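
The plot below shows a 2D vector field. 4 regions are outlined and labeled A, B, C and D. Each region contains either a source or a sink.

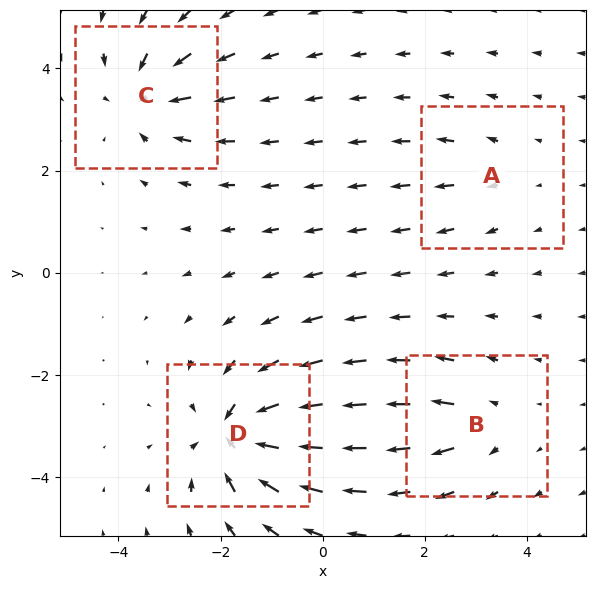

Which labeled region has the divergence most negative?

Divergence at each region's feature centre — A: about +2, B: about +4, C: about -6, D: about -8. Region D is most negative.

D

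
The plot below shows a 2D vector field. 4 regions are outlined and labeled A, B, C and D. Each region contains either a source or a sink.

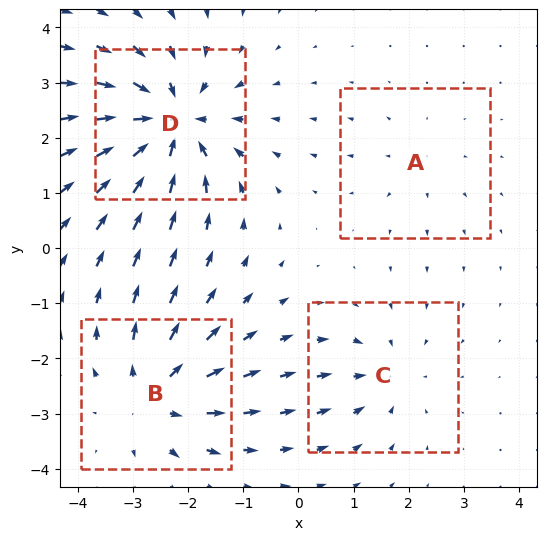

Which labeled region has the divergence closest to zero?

Divergence at each region's feature centre — A: about +2, B: about +5, C: about -3, D: about -7. Region A is closest to zero.

A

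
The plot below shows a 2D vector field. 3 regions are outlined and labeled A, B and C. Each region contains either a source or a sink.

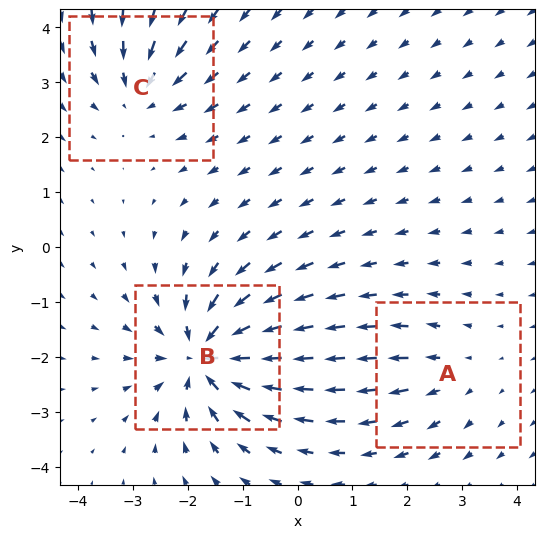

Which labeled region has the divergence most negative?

B

Divergence at each region's feature centre — A: about +2, B: about -6, C: about -3. Region B is most negative.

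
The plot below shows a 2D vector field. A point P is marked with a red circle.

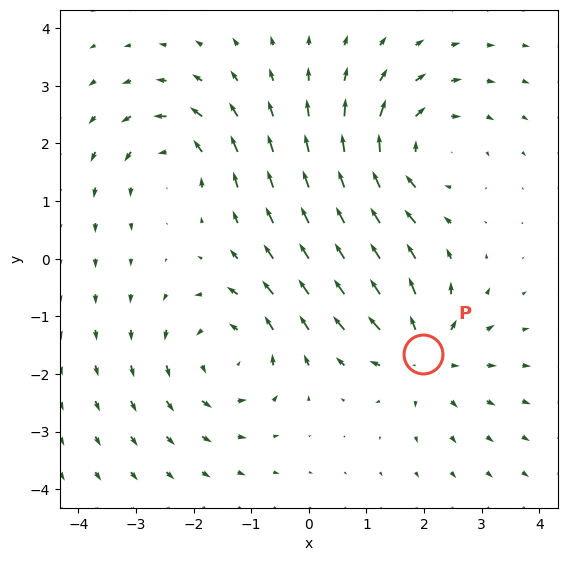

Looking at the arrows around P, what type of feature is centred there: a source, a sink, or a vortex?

At P (2.0, -1.6) the arrows spread outward. Divergence about +4, curl ≈0 — positive divergence with near-zero curl is a source.

source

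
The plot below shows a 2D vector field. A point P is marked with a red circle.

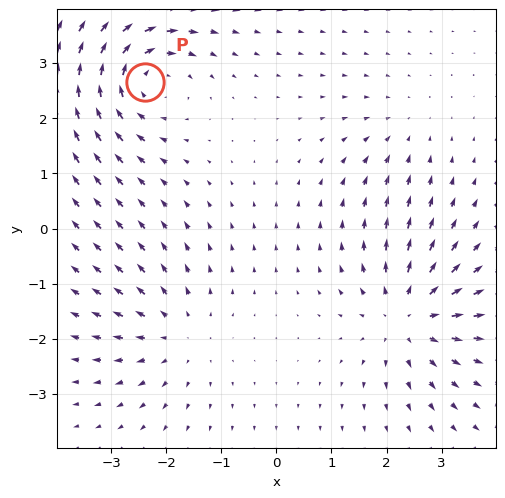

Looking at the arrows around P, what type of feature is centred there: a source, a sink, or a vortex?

At P (-2.4, 2.7) the arrows circulate clockwise. Divergence ≈0, curl about -5 — near-zero divergence with nonzero curl is a vortex.

vortex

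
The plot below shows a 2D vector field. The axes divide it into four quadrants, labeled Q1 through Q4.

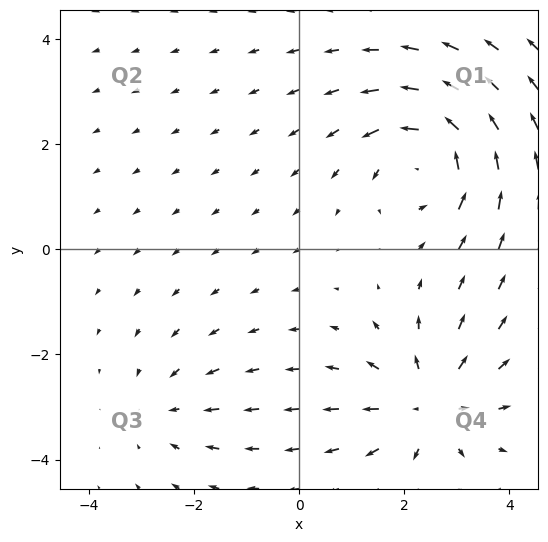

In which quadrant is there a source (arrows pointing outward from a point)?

The source sits at approximately (2.5, -3.0), which lies in quadrant Q4. The divergence there is about +4, positive as expected for a source.

Q4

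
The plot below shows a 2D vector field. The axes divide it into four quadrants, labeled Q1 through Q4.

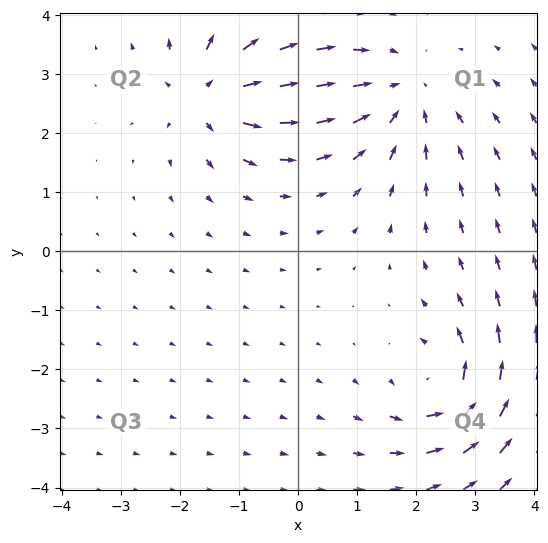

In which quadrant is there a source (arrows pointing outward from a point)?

The source sits at approximately (-1.5, 2.7), which lies in quadrant Q2. The divergence there is about +4, positive as expected for a source.

Q2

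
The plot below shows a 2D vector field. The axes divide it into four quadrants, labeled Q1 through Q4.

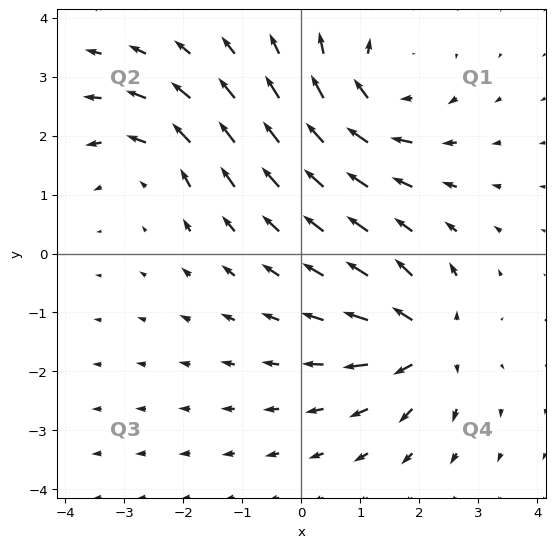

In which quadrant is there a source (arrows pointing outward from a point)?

The source sits at approximately (2.2, -1.5), which lies in quadrant Q4. The divergence there is about +5, positive as expected for a source.

Q4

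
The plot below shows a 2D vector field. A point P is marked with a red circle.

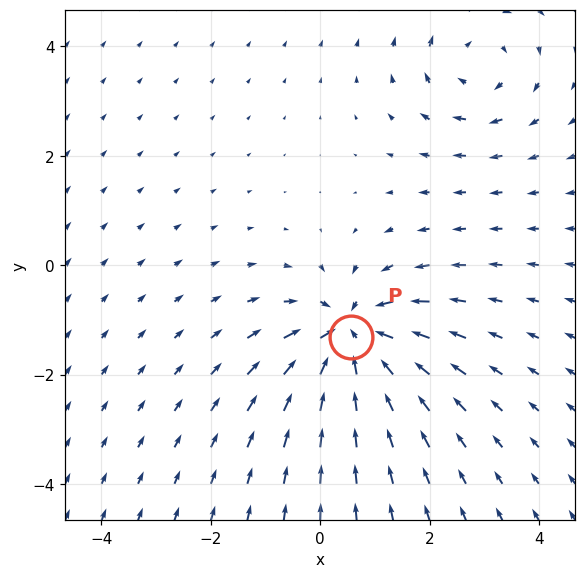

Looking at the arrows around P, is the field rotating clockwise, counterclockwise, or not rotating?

not rotating

Near P at (0.6, -1.3) the arrows show no circulation. The curl there is ≈0.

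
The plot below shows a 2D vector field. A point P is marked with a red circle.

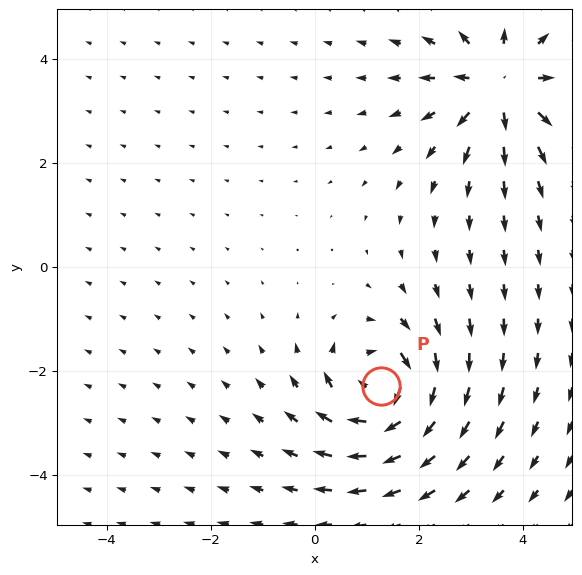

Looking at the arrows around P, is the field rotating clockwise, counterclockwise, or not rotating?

clockwise

Near P at (1.3, -2.3) the arrows circulate clockwise. The curl (z-component) there is about -4; negative curl means clockwise rotation.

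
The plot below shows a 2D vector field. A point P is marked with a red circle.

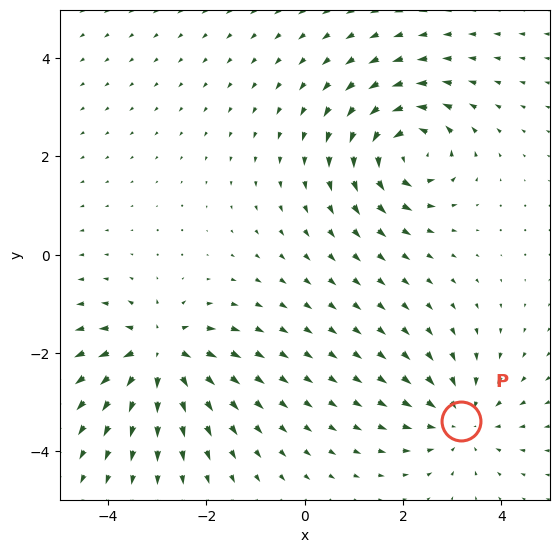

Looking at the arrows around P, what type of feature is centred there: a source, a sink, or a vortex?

At P (3.2, -3.4) the arrows converge inward. Divergence about -3, curl ≈0 — negative divergence with near-zero curl is a sink.

sink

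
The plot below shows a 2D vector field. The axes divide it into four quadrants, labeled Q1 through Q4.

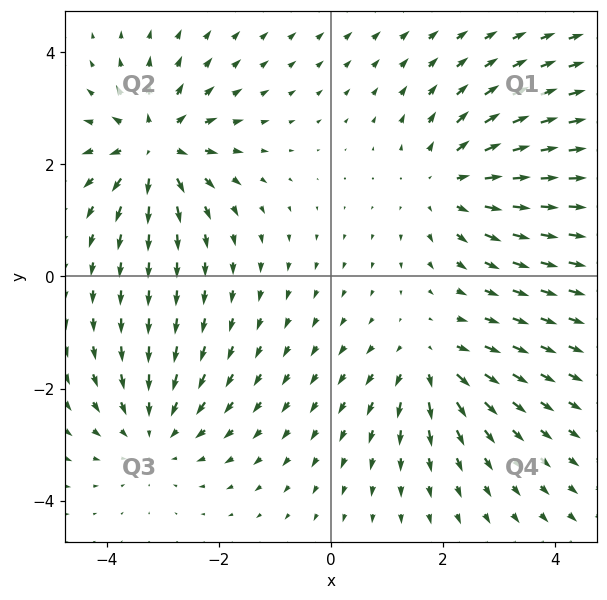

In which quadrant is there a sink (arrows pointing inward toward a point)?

The sink sits at approximately (-3.2, -2.8), which lies in quadrant Q3. The divergence there is about -3, negative as expected for a sink.

Q3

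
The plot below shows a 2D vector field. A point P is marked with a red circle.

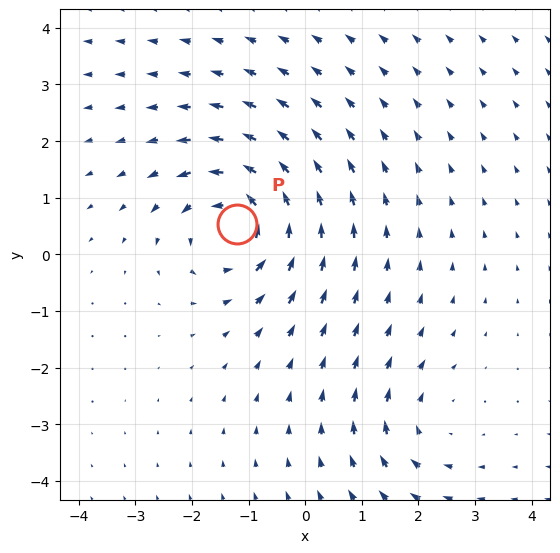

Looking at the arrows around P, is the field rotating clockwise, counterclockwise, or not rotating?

counterclockwise

Near P at (-1.2, 0.5) the arrows circulate counterclockwise. The curl (z-component) there is about +5; positive curl means counterclockwise rotation.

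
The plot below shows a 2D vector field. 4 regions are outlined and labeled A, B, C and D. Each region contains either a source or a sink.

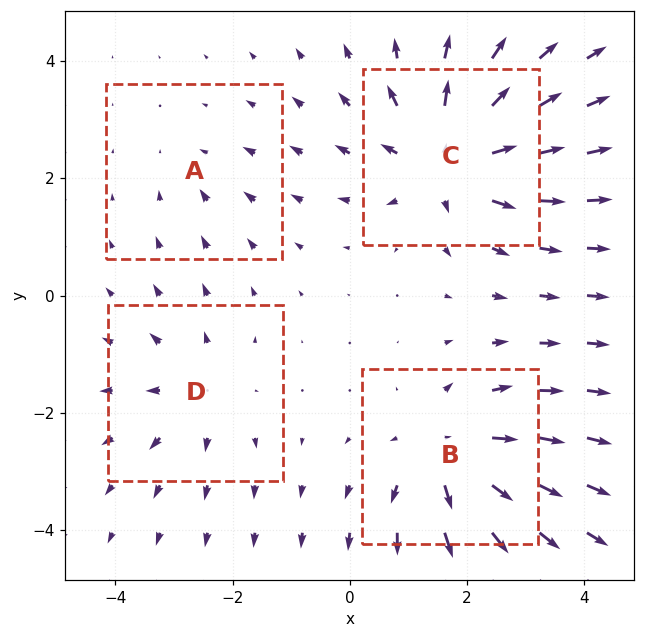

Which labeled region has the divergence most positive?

Divergence at each region's feature centre — A: about -2, B: about +6, C: about +7, D: about +3. Region C is most positive.

C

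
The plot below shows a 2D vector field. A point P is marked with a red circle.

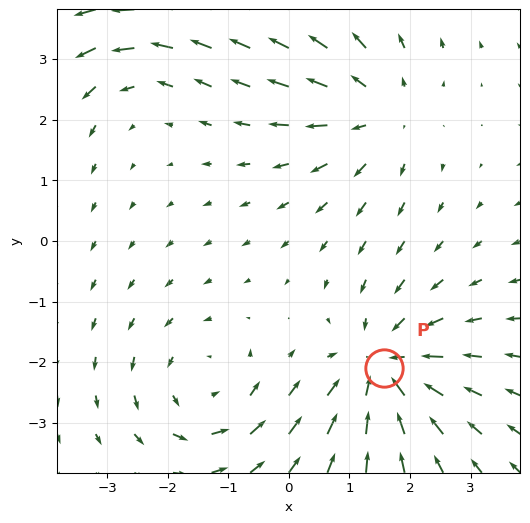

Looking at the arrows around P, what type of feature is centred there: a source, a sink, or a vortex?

sink

At P (1.6, -2.1) the arrows converge inward. Divergence about -5, curl ≈0 — negative divergence with near-zero curl is a sink.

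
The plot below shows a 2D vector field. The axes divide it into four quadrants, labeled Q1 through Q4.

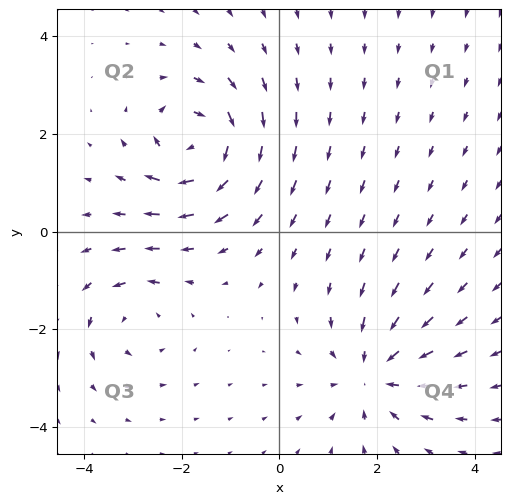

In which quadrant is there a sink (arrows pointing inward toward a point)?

Q4

The sink sits at approximately (1.9, -2.9), which lies in quadrant Q4. The divergence there is about -4, negative as expected for a sink.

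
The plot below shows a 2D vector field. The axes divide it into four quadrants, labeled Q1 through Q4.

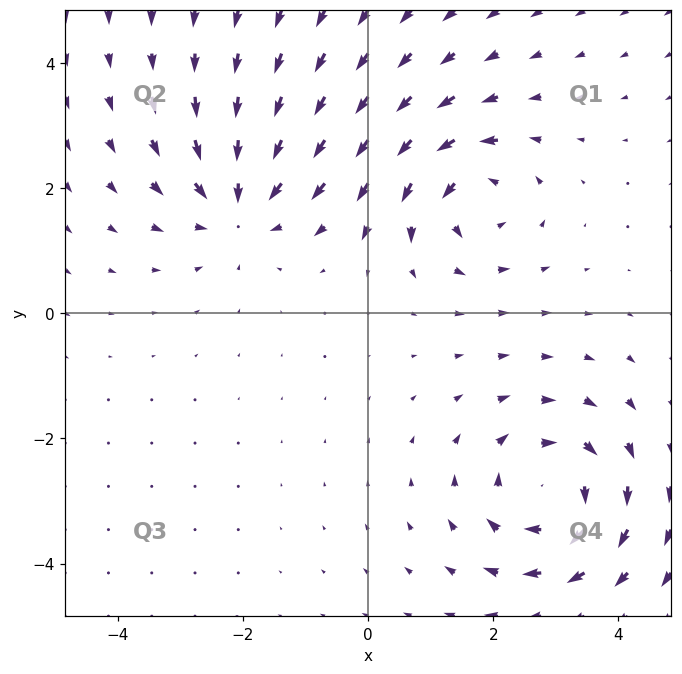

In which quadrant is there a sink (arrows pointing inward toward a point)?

The sink sits at approximately (-2.1, 1.7), which lies in quadrant Q2. The divergence there is about -4, negative as expected for a sink.

Q2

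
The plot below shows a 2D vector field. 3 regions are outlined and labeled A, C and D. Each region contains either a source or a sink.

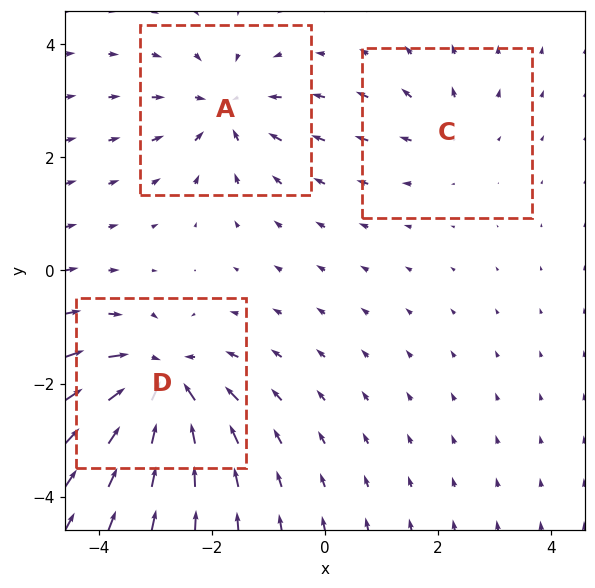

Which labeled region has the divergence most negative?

Divergence at each region's feature centre — A: about -4, C: about +2, D: about -5. Region D is most negative.

D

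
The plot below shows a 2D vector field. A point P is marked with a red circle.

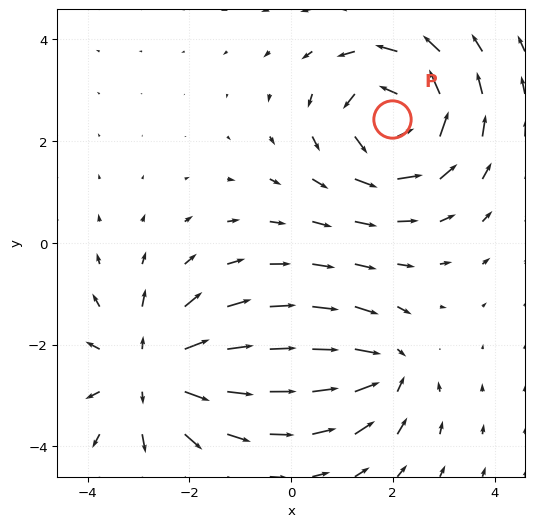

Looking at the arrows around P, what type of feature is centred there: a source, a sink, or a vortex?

vortex

At P (2.0, 2.4) the arrows circulate counterclockwise. Divergence ≈0, curl about +5 — near-zero divergence with nonzero curl is a vortex.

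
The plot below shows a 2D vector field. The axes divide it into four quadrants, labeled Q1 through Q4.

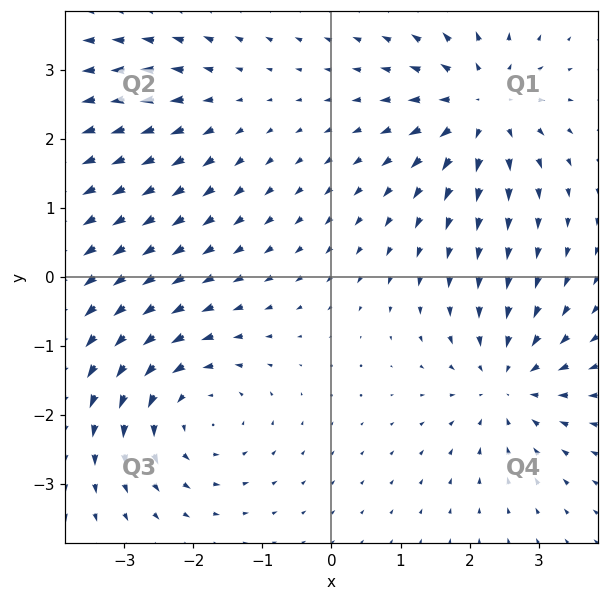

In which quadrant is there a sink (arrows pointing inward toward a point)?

Q4

The sink sits at approximately (2.5, -1.5), which lies in quadrant Q4. The divergence there is about -5, negative as expected for a sink.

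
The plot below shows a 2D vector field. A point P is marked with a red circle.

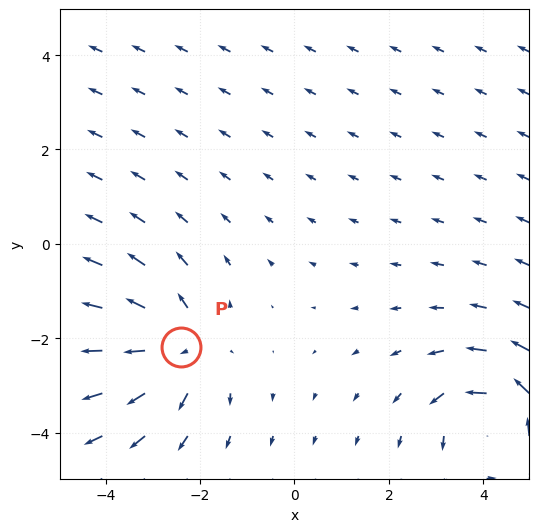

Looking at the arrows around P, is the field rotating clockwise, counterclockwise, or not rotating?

Near P at (-2.4, -2.2) the arrows show no circulation. The curl there is ≈0.

not rotating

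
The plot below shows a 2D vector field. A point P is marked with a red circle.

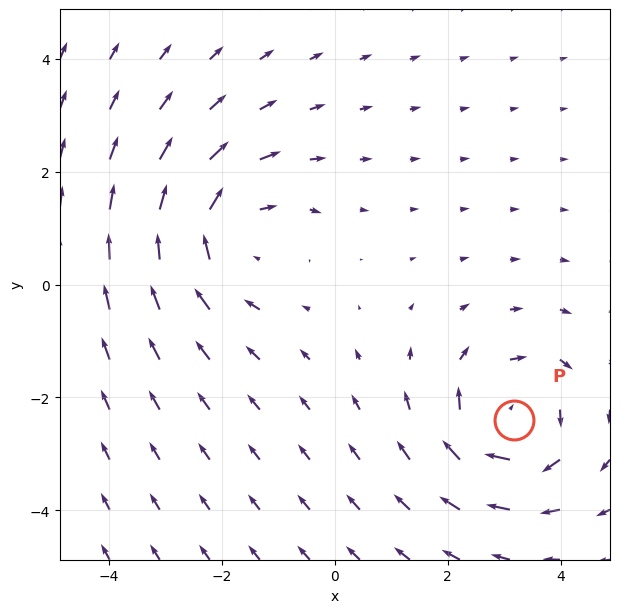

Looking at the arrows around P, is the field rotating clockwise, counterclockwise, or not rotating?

Near P at (3.2, -2.4) the arrows circulate clockwise. The curl (z-component) there is about -4; negative curl means clockwise rotation.

clockwise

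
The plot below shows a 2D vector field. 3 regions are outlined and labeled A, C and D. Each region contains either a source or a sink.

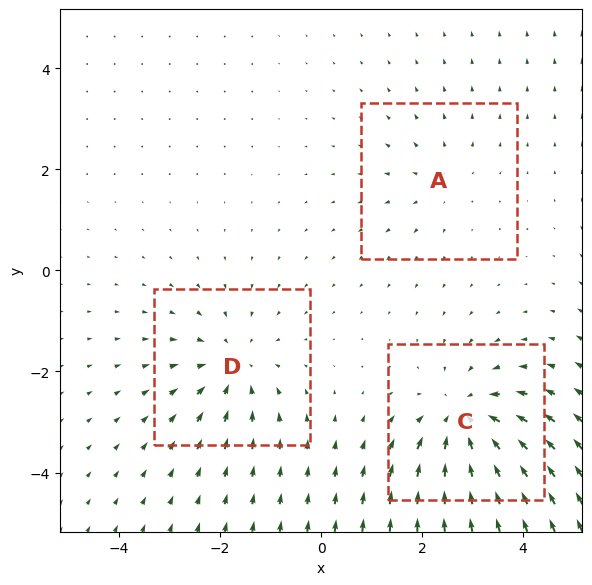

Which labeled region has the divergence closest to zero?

A

Divergence at each region's feature centre — A: about +2, C: about -4, D: about -3. Region A is closest to zero.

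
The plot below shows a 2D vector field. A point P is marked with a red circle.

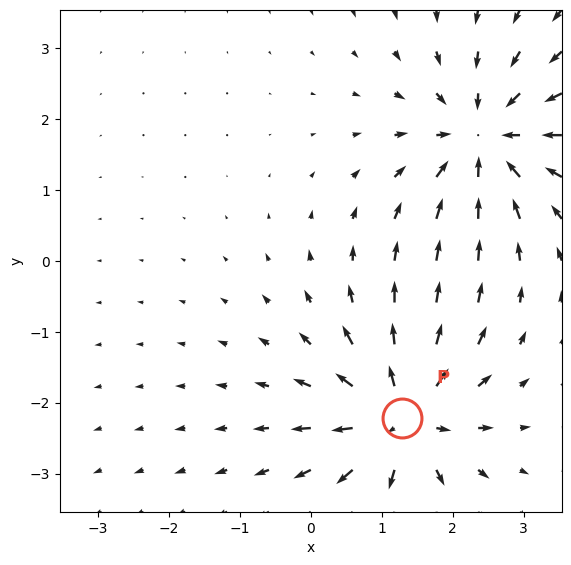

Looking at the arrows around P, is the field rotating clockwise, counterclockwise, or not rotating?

not rotating

Near P at (1.3, -2.2) the arrows show no circulation. The curl there is ≈0.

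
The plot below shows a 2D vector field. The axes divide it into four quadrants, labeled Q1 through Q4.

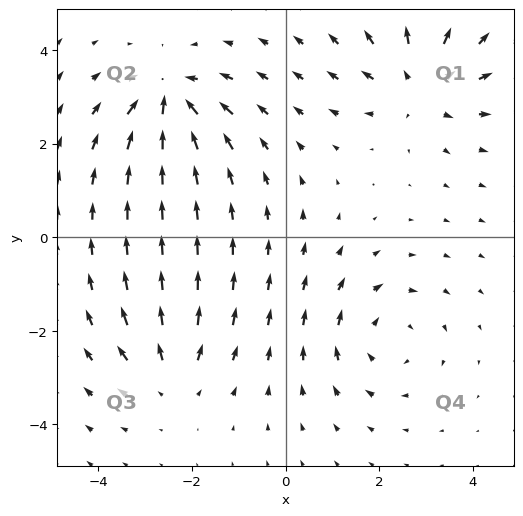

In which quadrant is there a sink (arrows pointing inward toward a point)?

The sink sits at approximately (-2.5, 3.0), which lies in quadrant Q2. The divergence there is about -6, negative as expected for a sink.

Q2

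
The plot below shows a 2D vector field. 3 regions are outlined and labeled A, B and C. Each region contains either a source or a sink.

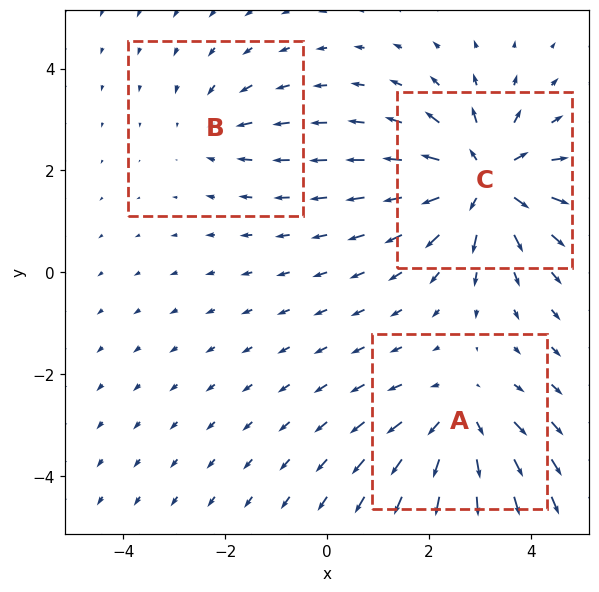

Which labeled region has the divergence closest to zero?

B

Divergence at each region's feature centre — A: about +3, B: about -2, C: about +5. Region B is closest to zero.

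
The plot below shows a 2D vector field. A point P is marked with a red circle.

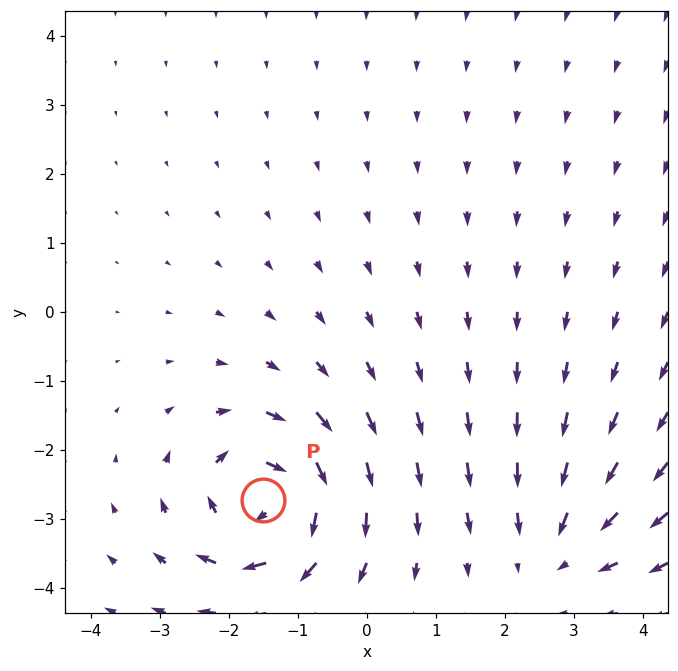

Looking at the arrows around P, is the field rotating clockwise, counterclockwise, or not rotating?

clockwise

Near P at (-1.5, -2.7) the arrows circulate clockwise. The curl (z-component) there is about -7; negative curl means clockwise rotation.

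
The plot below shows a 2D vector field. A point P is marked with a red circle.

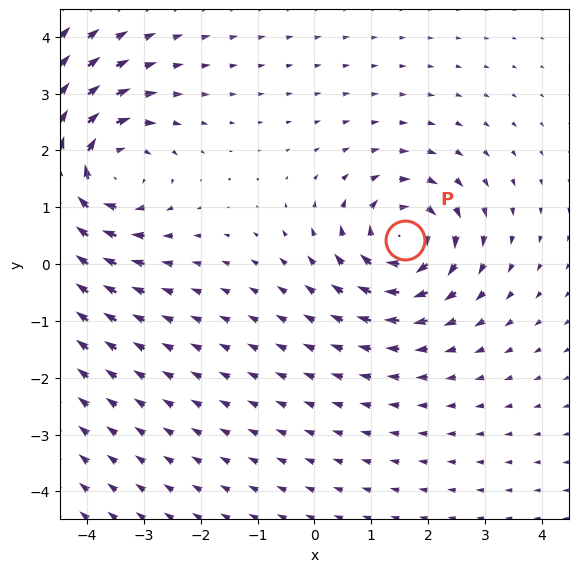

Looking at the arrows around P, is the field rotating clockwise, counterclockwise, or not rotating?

clockwise

Near P at (1.6, 0.4) the arrows circulate clockwise. The curl (z-component) there is about -4; negative curl means clockwise rotation.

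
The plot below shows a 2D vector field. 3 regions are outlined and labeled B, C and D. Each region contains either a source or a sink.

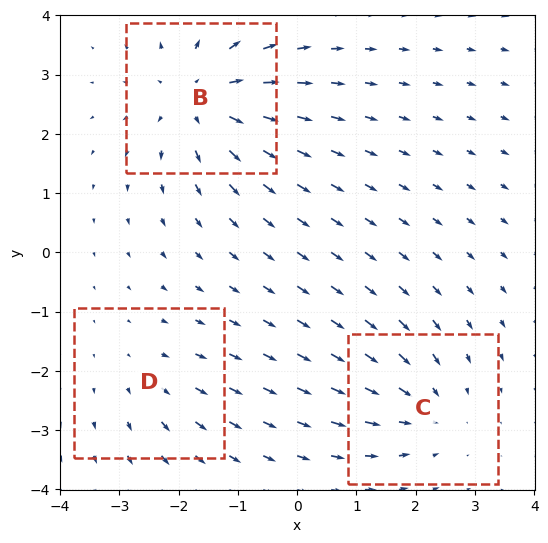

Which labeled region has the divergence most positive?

Divergence at each region's feature centre — B: about +4, C: about -3, D: about +2. Region B is most positive.

B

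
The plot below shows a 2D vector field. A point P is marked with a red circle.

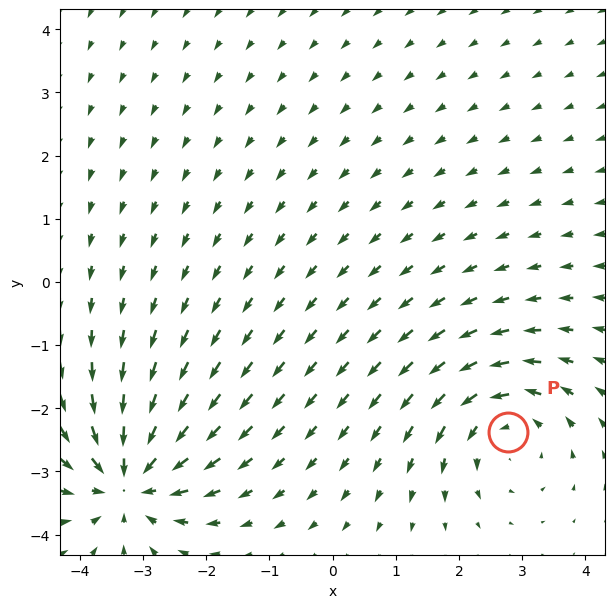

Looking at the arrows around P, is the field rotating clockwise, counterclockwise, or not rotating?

Near P at (2.8, -2.4) the arrows circulate counterclockwise. The curl (z-component) there is about +3; positive curl means counterclockwise rotation.

counterclockwise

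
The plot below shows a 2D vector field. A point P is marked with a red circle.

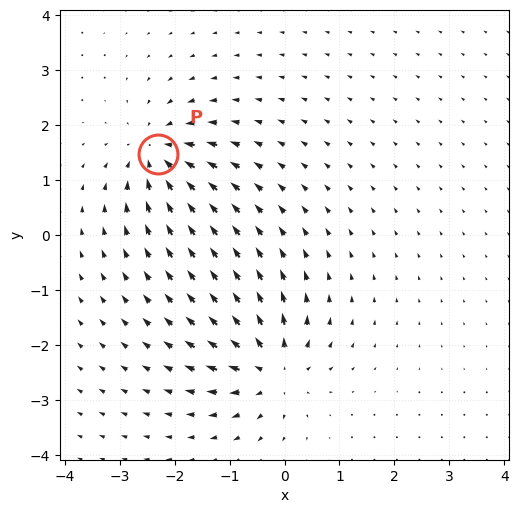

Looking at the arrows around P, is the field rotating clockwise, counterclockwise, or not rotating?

not rotating

Near P at (-2.3, 1.5) the arrows show no circulation. The curl there is ≈0.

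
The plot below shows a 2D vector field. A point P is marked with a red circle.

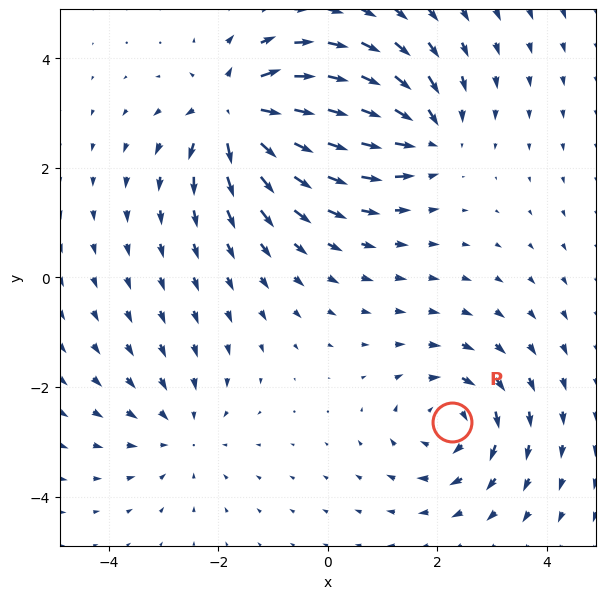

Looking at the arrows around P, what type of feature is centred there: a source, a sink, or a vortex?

vortex

At P (2.3, -2.6) the arrows circulate clockwise. Divergence ≈0, curl about -5 — near-zero divergence with nonzero curl is a vortex.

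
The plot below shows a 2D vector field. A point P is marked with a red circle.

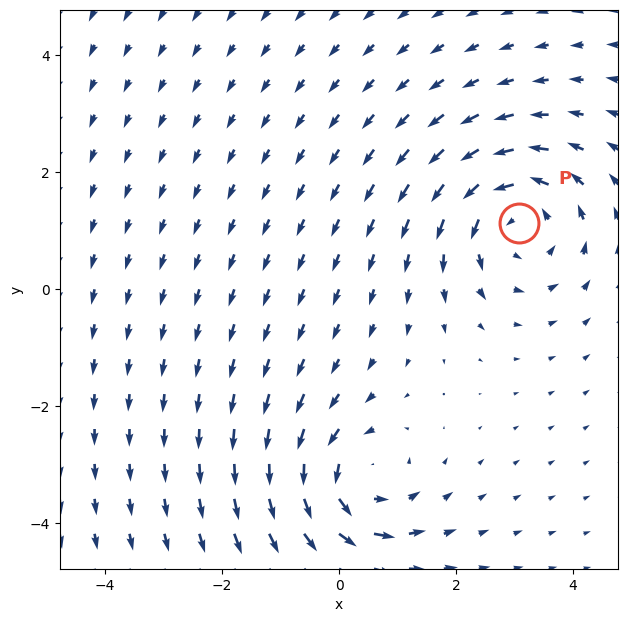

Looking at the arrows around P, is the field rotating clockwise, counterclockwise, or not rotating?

Near P at (3.1, 1.1) the arrows circulate counterclockwise. The curl (z-component) there is about +3; positive curl means counterclockwise rotation.

counterclockwise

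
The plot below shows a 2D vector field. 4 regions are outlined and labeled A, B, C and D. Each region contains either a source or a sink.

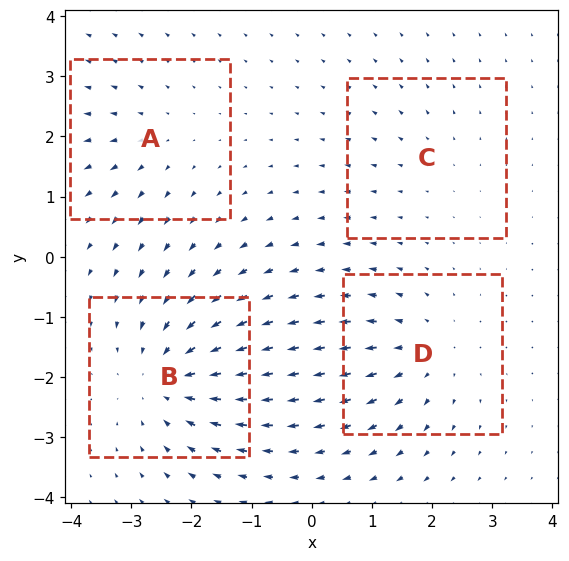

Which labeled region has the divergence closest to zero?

C

Divergence at each region's feature centre — A: about +3, B: about -6, C: about +2, D: about +4. Region C is closest to zero.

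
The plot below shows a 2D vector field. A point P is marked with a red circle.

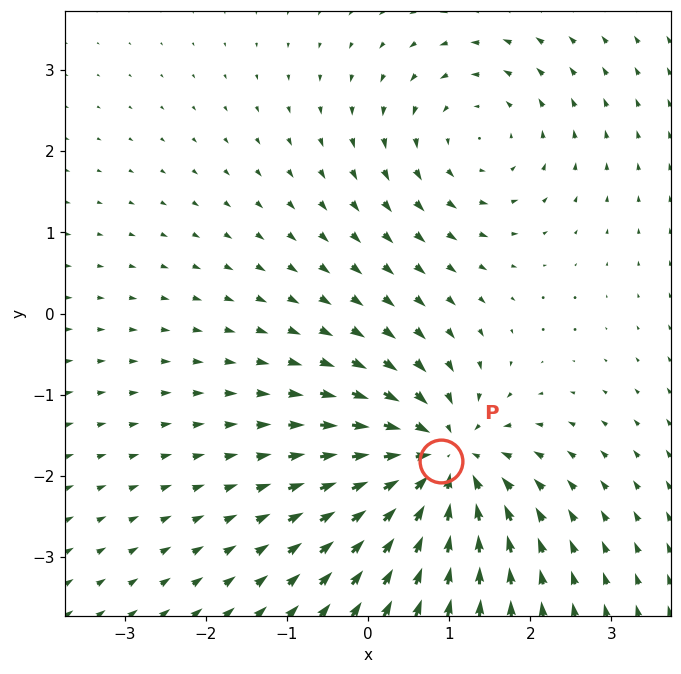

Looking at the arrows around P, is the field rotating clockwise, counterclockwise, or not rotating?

not rotating

Near P at (0.9, -1.8) the arrows show no circulation. The curl there is ≈0.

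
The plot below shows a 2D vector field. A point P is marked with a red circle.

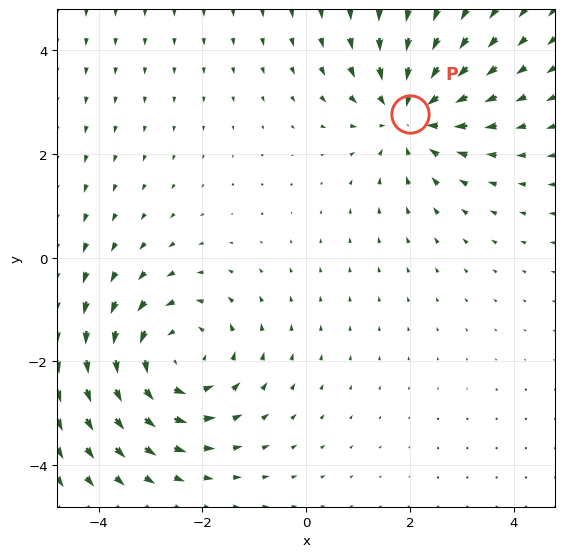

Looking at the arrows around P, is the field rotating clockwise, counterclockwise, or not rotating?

Near P at (2.0, 2.8) the arrows show no circulation. The curl there is ≈0.

not rotating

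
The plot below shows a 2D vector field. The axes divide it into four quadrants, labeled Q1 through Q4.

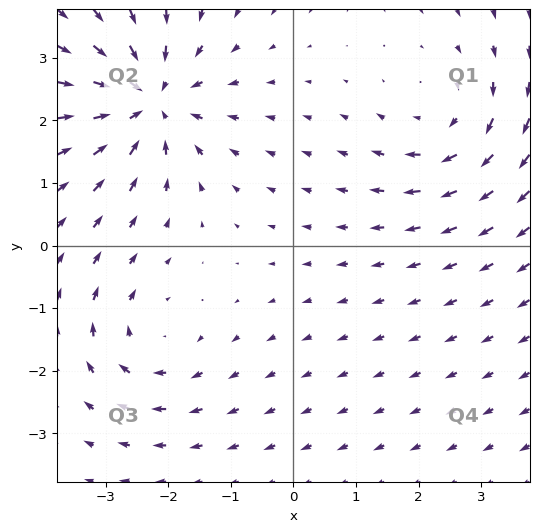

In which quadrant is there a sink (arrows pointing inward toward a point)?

Q2

The sink sits at approximately (-2.3, 2.3), which lies in quadrant Q2. The divergence there is about -5, negative as expected for a sink.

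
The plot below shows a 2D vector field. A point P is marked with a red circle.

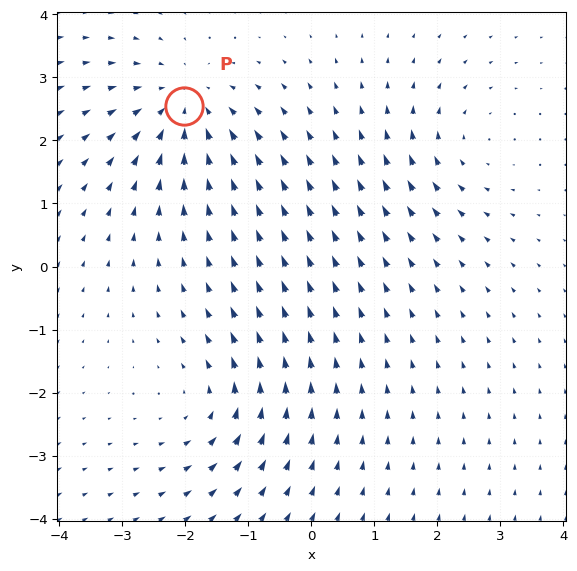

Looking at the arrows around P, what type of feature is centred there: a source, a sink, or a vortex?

sink

At P (-2.0, 2.6) the arrows converge inward. Divergence about -4, curl ≈0 — negative divergence with near-zero curl is a sink.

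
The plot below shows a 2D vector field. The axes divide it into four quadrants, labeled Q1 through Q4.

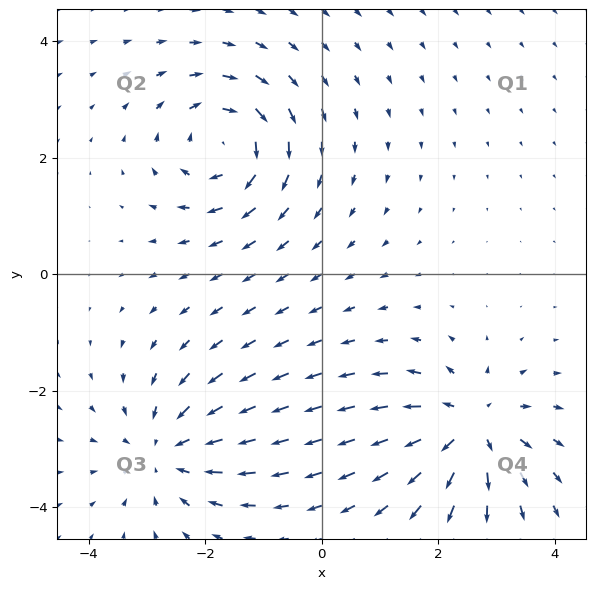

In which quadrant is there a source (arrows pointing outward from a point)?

The source sits at approximately (2.6, -2.6), which lies in quadrant Q4. The divergence there is about +6, positive as expected for a source.

Q4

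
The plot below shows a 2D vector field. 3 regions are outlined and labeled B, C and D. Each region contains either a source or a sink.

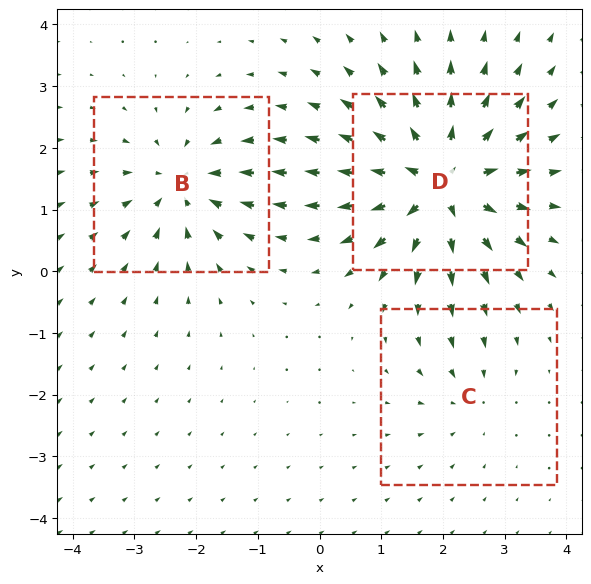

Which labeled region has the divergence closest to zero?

Divergence at each region's feature centre — B: about -4, C: about -2, D: about +6. Region C is closest to zero.

C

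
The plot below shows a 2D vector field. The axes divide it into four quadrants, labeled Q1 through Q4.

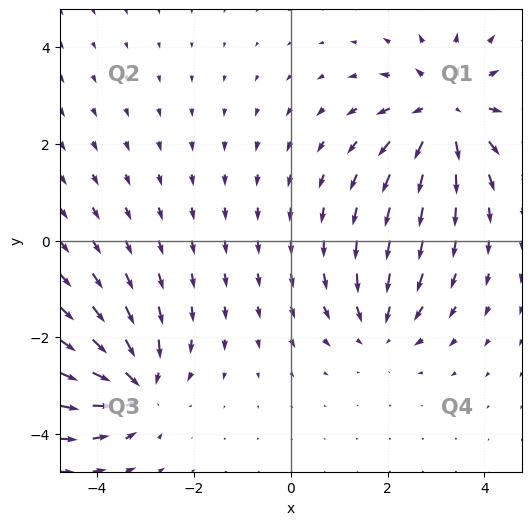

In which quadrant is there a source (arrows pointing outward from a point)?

Q1

The source sits at approximately (3.2, 2.7), which lies in quadrant Q1. The divergence there is about +4, positive as expected for a source.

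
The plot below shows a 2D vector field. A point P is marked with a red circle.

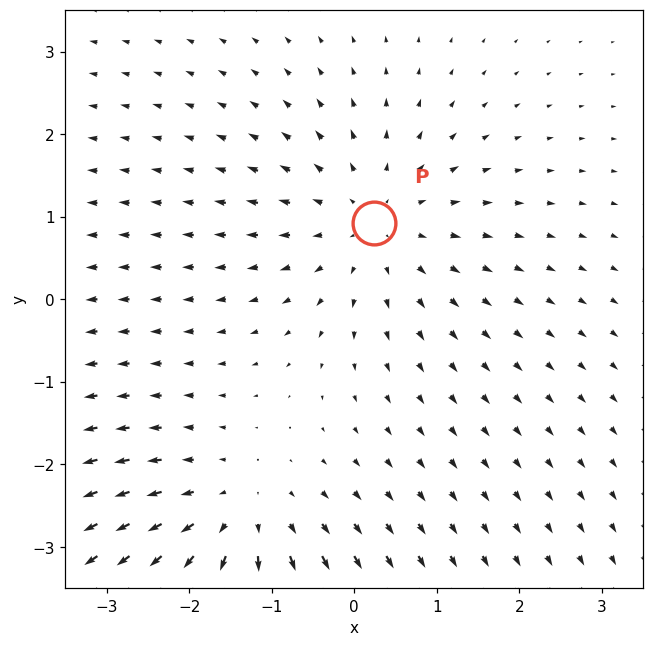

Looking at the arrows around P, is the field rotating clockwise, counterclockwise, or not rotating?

not rotating

Near P at (0.2, 0.9) the arrows show no circulation. The curl there is ≈0.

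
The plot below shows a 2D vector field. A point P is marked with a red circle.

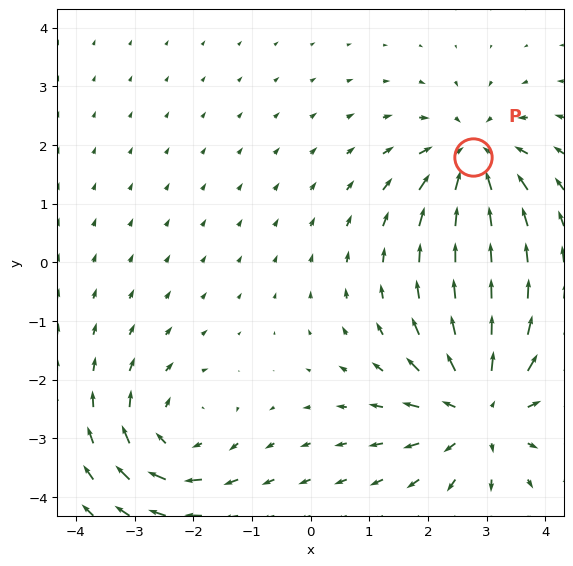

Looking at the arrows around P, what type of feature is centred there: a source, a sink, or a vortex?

sink

At P (2.8, 1.8) the arrows converge inward. Divergence about -5, curl ≈0 — negative divergence with near-zero curl is a sink.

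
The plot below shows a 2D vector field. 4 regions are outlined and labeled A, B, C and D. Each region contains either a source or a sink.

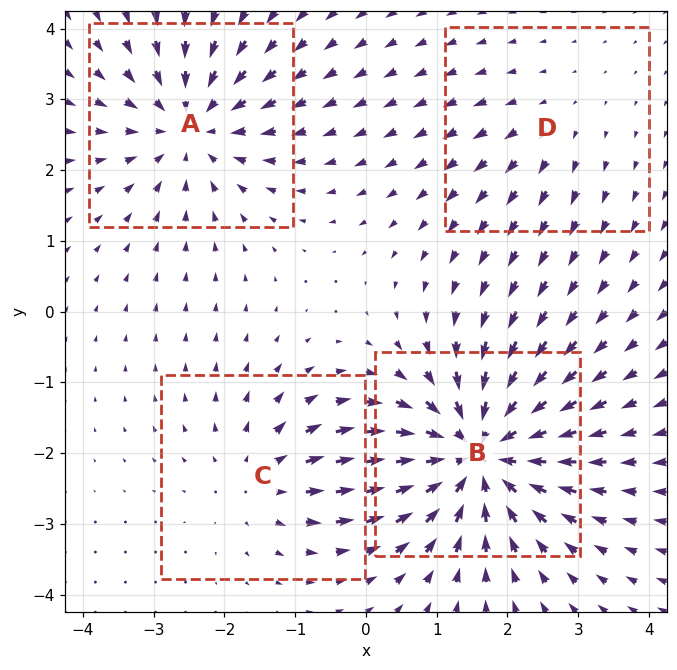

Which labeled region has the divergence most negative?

B

Divergence at each region's feature centre — A: about -4, B: about -6, C: about +3, D: about +2. Region B is most negative.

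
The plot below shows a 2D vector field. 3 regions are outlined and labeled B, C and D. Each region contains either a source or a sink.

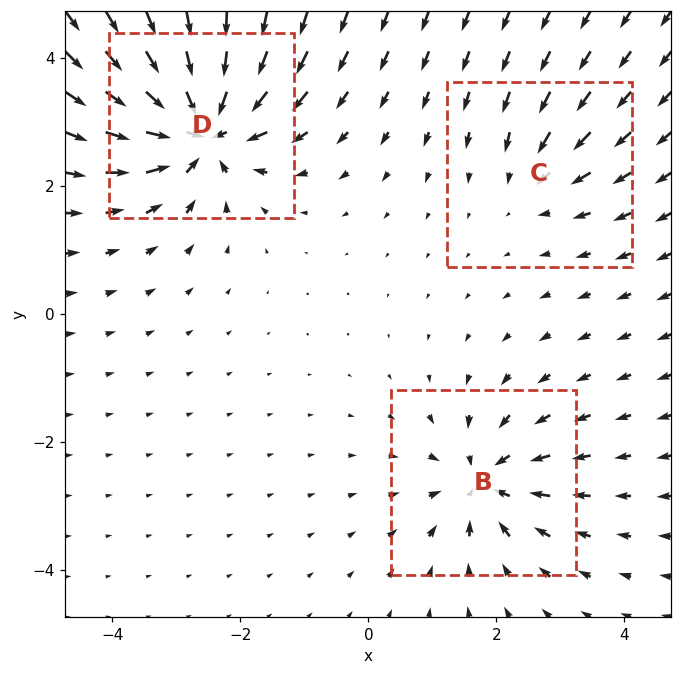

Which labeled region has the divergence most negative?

D

Divergence at each region's feature centre — B: about -4, C: about -2, D: about -6. Region D is most negative.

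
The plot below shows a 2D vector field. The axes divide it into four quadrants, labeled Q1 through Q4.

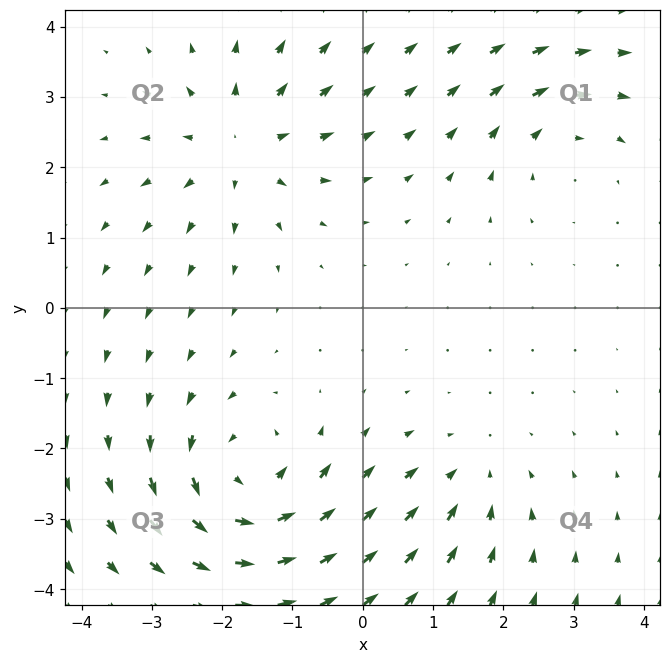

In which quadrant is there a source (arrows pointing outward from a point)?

Q2

The source sits at approximately (-1.7, 2.3), which lies in quadrant Q2. The divergence there is about +4, positive as expected for a source.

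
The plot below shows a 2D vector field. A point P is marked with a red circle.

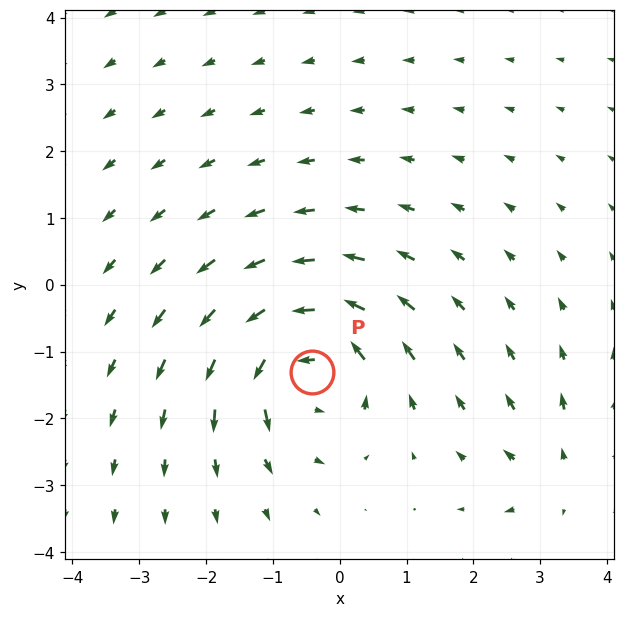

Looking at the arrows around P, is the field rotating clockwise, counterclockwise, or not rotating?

counterclockwise

Near P at (-0.4, -1.3) the arrows circulate counterclockwise. The curl (z-component) there is about +5; positive curl means counterclockwise rotation.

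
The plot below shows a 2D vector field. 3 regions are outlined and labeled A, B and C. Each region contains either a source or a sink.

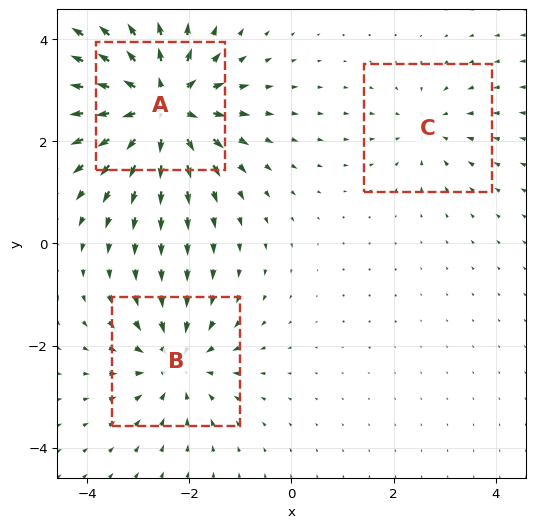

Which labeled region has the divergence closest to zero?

Divergence at each region's feature centre — A: about +6, B: about -3, C: about -2. Region C is closest to zero.

C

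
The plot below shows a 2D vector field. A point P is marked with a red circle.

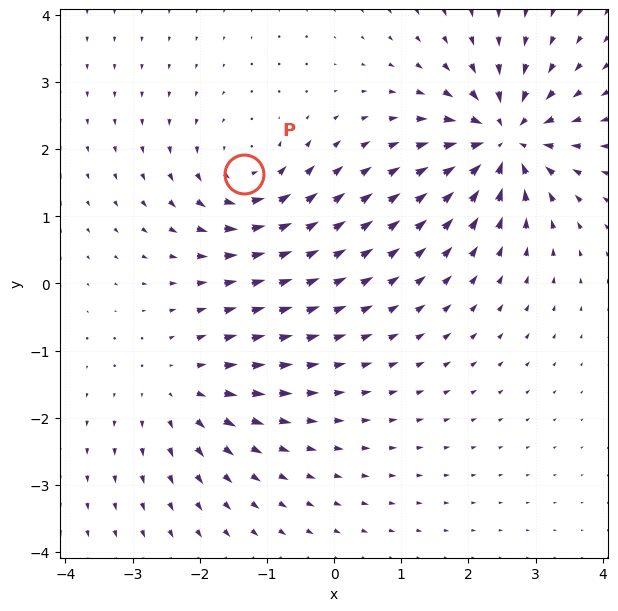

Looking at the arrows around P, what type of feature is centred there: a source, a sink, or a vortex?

At P (-1.3, 1.6) the arrows circulate counterclockwise. Divergence ≈0, curl about +4 — near-zero divergence with nonzero curl is a vortex.

vortex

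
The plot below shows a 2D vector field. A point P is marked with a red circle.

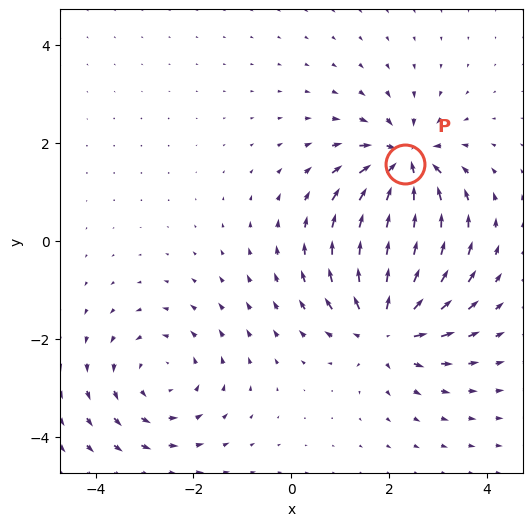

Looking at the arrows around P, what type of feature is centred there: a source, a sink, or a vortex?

At P (2.3, 1.6) the arrows converge inward. Divergence about -6, curl ≈0 — negative divergence with near-zero curl is a sink.

sink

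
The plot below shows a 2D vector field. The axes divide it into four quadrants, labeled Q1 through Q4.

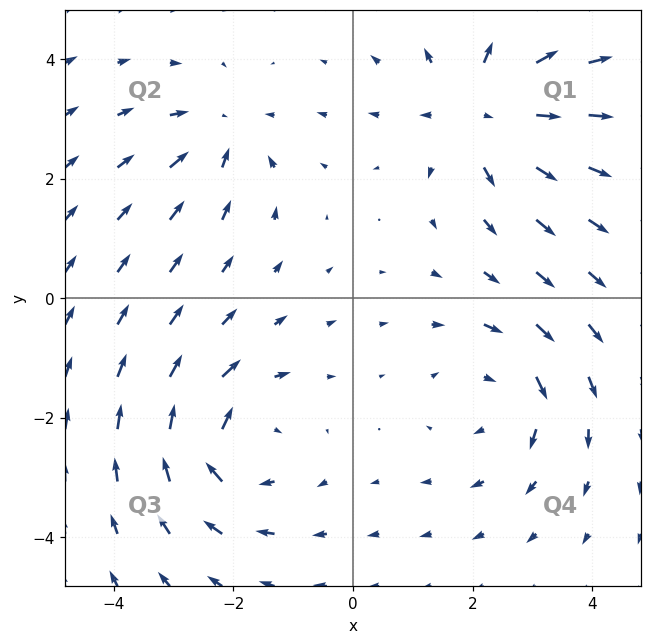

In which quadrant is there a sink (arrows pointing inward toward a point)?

Q2

The sink sits at approximately (-2.2, 2.7), which lies in quadrant Q2. The divergence there is about -3, negative as expected for a sink.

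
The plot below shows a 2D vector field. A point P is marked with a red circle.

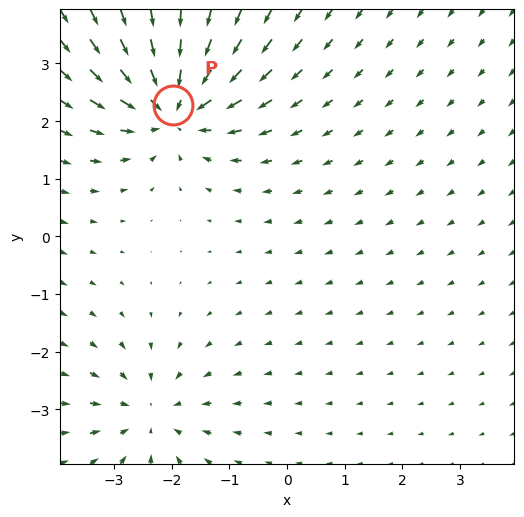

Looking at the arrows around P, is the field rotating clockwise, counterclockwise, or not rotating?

not rotating

Near P at (-2.0, 2.3) the arrows show no circulation. The curl there is ≈0.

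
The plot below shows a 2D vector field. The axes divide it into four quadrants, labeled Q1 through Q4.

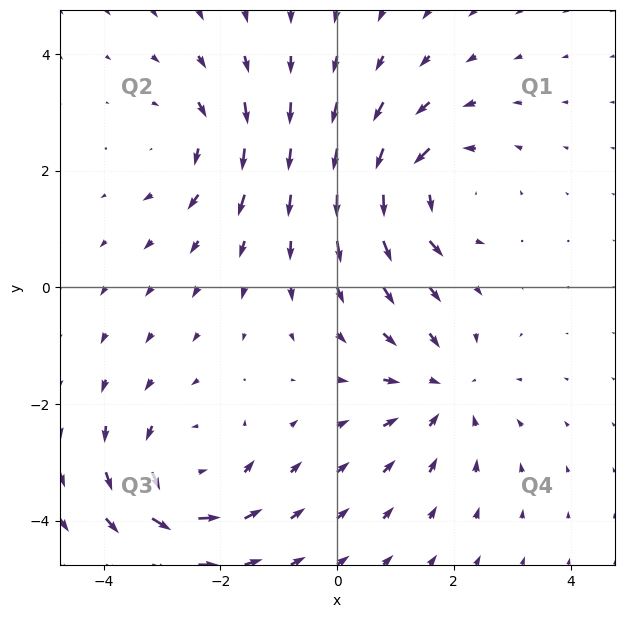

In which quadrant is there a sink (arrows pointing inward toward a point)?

Q4

The sink sits at approximately (1.8, -1.8), which lies in quadrant Q4. The divergence there is about -4, negative as expected for a sink.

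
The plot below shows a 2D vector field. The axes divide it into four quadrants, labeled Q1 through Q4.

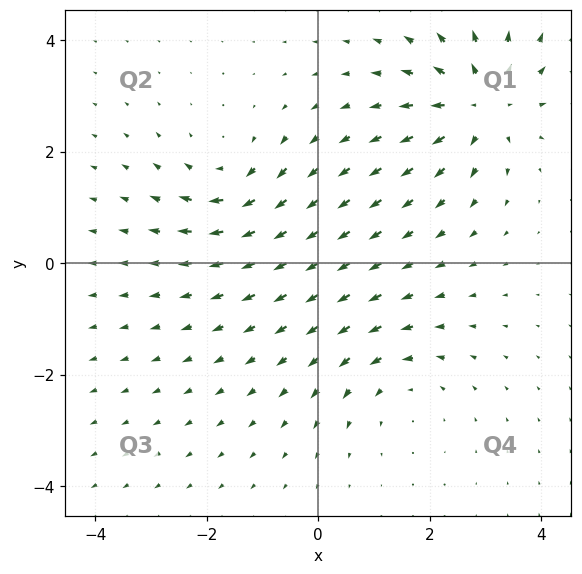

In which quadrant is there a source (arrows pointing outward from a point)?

The source sits at approximately (2.9, 2.9), which lies in quadrant Q1. The divergence there is about +5, positive as expected for a source.

Q1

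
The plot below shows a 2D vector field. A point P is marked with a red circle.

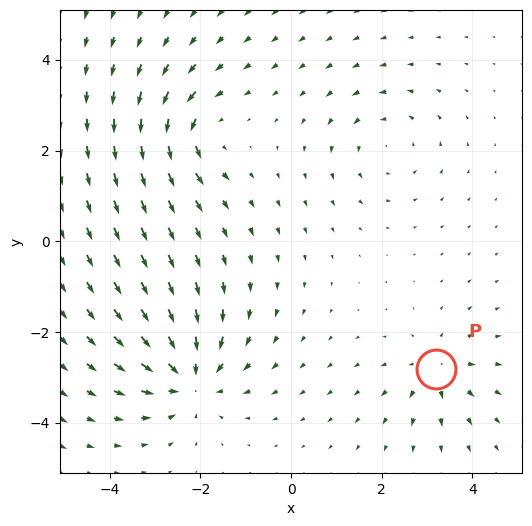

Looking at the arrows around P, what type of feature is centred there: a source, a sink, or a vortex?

At P (3.2, -2.8) the arrows spread outward. Divergence about +4, curl ≈0 — positive divergence with near-zero curl is a source.

source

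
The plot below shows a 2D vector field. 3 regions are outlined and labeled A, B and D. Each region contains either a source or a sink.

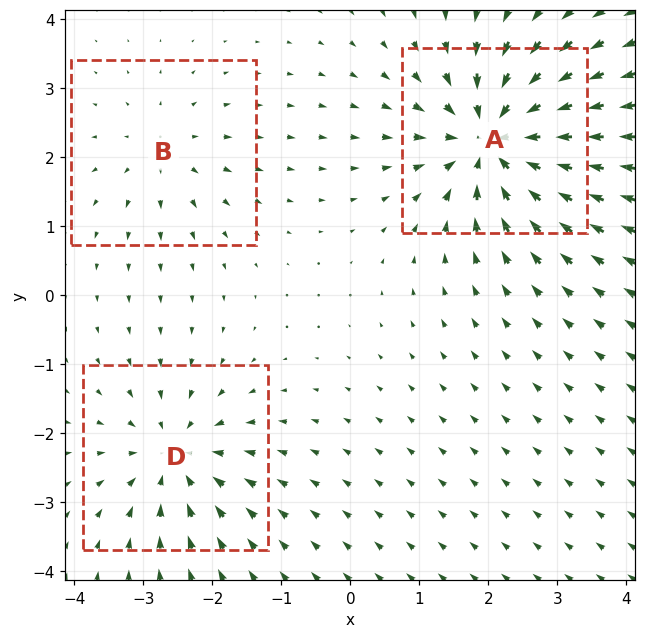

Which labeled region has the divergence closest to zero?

Divergence at each region's feature centre — A: about -6, B: about +3, D: about -4. Region B is closest to zero.

B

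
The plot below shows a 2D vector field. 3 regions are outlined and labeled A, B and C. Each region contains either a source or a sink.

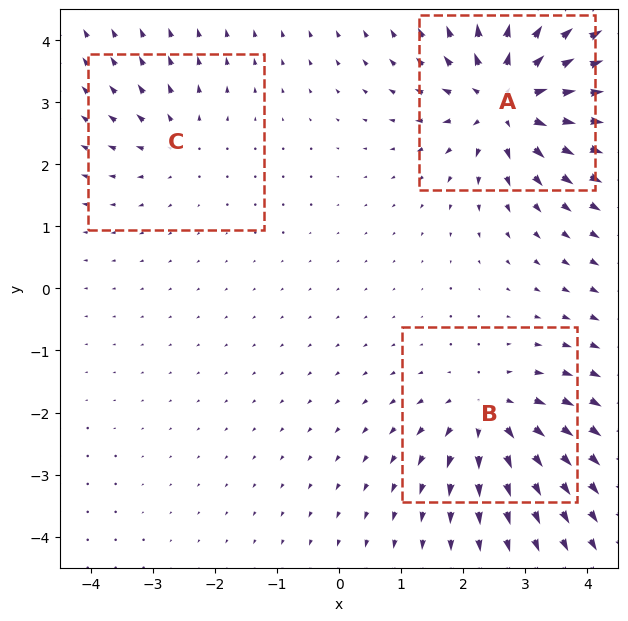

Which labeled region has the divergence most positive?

Divergence at each region's feature centre — A: about +6, B: about +4, C: about +3. Region A is most positive.

A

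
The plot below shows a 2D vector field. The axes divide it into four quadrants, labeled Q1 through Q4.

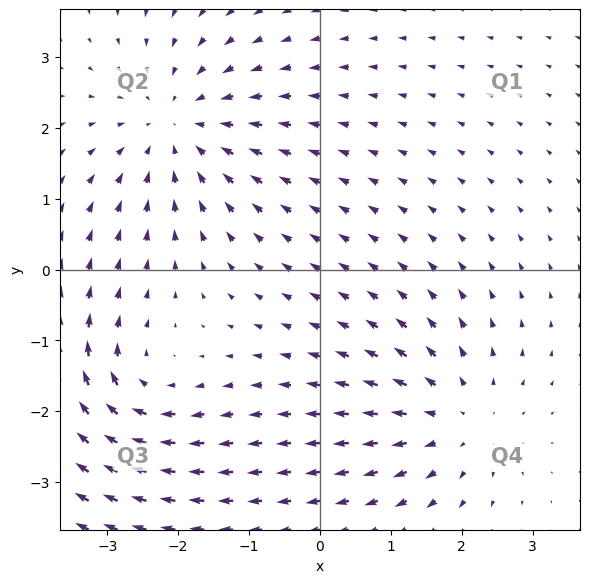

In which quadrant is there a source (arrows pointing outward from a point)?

The source sits at approximately (1.9, -2.1), which lies in quadrant Q4. The divergence there is about +4, positive as expected for a source.

Q4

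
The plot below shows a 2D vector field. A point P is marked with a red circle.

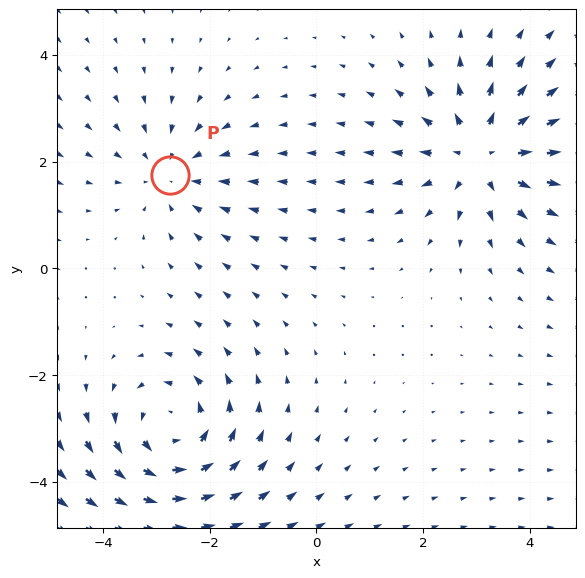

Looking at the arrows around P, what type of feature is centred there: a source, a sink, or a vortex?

sink

At P (-2.7, 1.8) the arrows converge inward. Divergence about -2, curl ≈0 — negative divergence with near-zero curl is a sink.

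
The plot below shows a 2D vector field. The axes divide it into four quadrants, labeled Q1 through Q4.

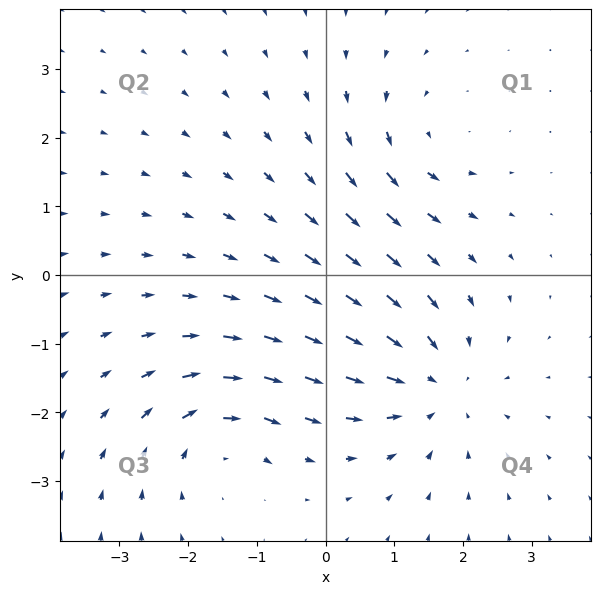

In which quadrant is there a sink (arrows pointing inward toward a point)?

Q4

The sink sits at approximately (1.6, -1.6), which lies in quadrant Q4. The divergence there is about -4, negative as expected for a sink.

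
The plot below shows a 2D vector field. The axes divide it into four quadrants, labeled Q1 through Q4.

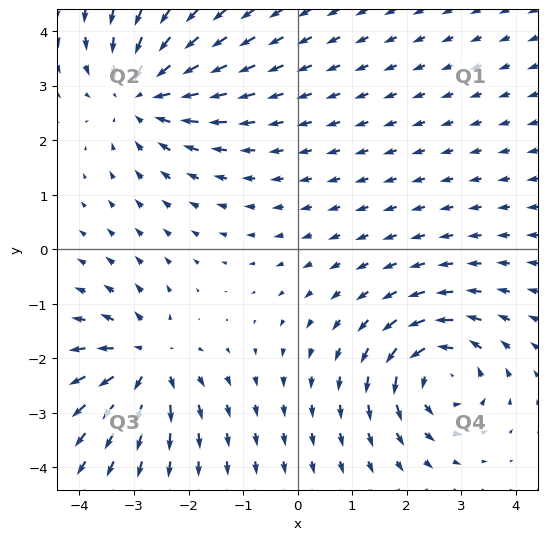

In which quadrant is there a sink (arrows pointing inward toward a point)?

The sink sits at approximately (-2.8, 2.9), which lies in quadrant Q2. The divergence there is about -3, negative as expected for a sink.

Q2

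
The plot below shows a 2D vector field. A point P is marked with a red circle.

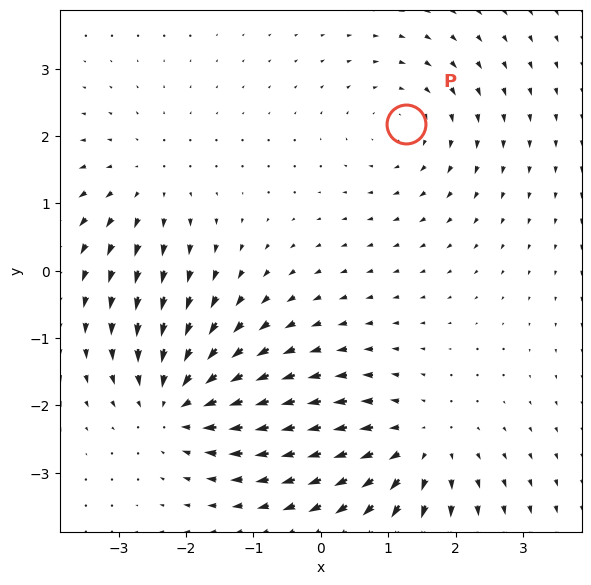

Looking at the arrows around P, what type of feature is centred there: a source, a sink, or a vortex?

vortex

At P (1.3, 2.2) the arrows circulate clockwise. Divergence ≈0, curl about -3 — near-zero divergence with nonzero curl is a vortex.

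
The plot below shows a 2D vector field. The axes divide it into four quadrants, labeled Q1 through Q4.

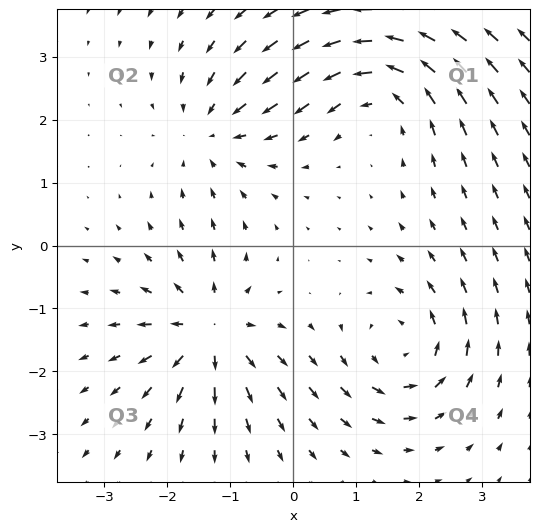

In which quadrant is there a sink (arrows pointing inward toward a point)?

The sink sits at approximately (-1.3, 1.8), which lies in quadrant Q2. The divergence there is about -4, negative as expected for a sink.

Q2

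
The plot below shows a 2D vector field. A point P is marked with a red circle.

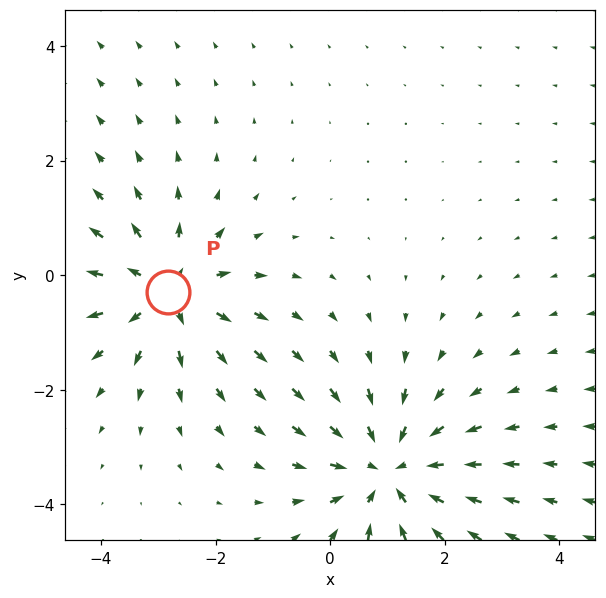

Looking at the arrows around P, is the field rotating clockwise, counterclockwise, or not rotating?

Near P at (-2.8, -0.3) the arrows show no circulation. The curl there is ≈0.

not rotating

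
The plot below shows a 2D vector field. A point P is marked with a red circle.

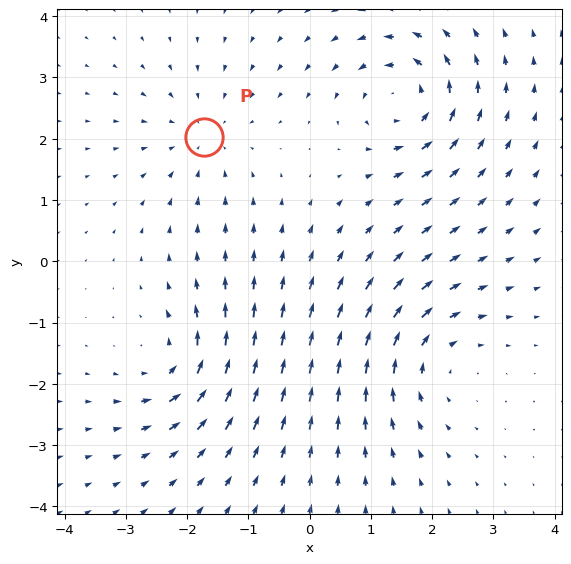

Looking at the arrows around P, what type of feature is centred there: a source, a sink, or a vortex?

At P (-1.7, 2.0) the arrows converge inward. Divergence about -3, curl ≈0 — negative divergence with near-zero curl is a sink.

sink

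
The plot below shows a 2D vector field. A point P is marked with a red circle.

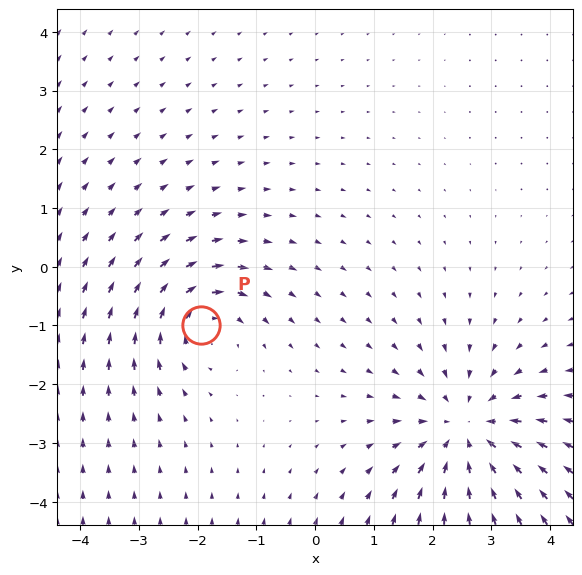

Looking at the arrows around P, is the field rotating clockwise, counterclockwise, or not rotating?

clockwise

Near P at (-1.9, -1.0) the arrows circulate clockwise. The curl (z-component) there is about -4; negative curl means clockwise rotation.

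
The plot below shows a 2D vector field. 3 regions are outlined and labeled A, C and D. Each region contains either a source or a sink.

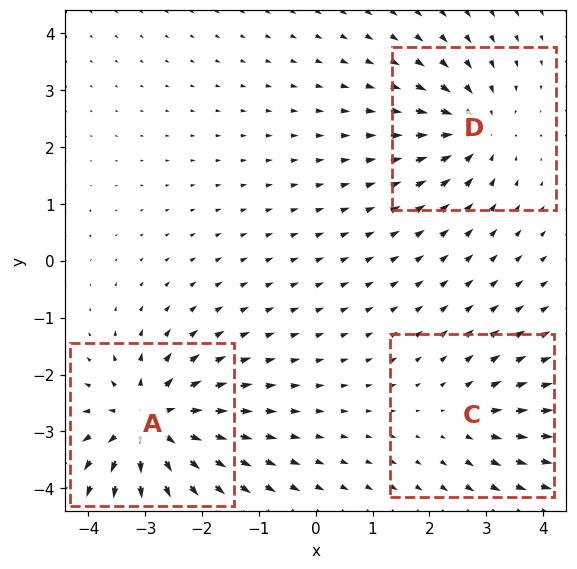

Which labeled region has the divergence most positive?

Divergence at each region's feature centre — A: about +6, C: about +2, D: about -4. Region A is most positive.

A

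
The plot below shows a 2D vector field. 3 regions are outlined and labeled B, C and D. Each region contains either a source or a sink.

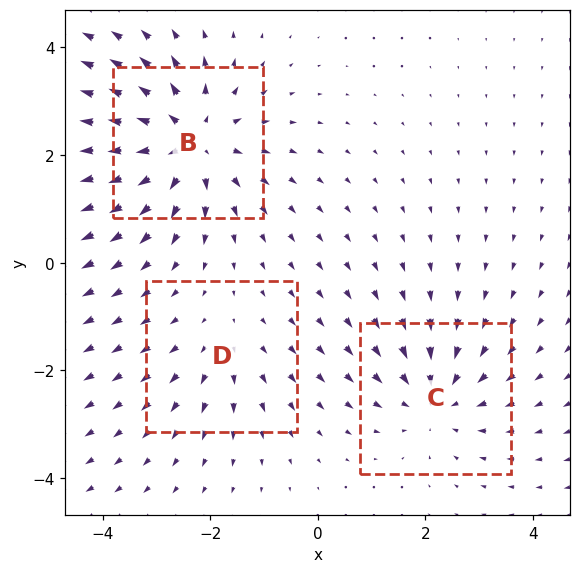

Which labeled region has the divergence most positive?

B

Divergence at each region's feature centre — B: about +5, C: about -3, D: about +2. Region B is most positive.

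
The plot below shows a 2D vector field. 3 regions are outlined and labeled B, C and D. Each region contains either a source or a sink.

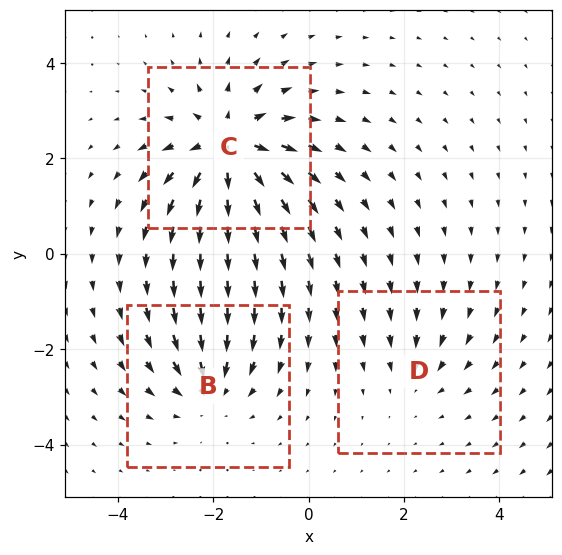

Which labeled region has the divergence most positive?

Divergence at each region's feature centre — B: about -3, C: about +6, D: about -2. Region C is most positive.

C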